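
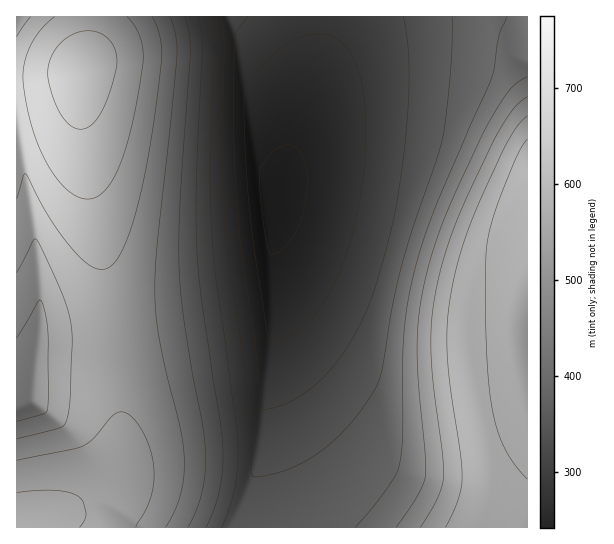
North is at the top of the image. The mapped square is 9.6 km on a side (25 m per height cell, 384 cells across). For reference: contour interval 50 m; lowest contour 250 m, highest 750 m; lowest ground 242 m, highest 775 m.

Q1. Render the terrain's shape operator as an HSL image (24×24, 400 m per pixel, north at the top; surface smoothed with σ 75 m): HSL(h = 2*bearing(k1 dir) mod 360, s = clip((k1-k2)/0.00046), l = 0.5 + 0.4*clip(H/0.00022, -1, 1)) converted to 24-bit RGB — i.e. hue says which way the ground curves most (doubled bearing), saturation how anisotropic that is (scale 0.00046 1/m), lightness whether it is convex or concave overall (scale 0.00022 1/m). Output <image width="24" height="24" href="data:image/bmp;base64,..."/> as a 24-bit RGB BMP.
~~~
<image width="24" height="24" href="data:image/bmp;base64,Qk32BgAAAAAAADYAAAAoAAAAGAAAABgAAAABABgAAAAAAMAGAAATCwAAEwsAAAAAAAAAAAAAmYSploSlkYOilYqmq5KWrGyGqpOiqZqkqZyjTJ+nADg+eXiGfXmGgHqGg3qGdXaEQ3pvRHdvZHR5nG18xHR7x4V/iIF+mYh/m4OqnISrnoSqoIOiqICYqZCfqJWcqJicp5qdppqeACQzYXCGfHiGgHmGg3mGhnqHb3yDPHRuSmZqelpetmtV0pt1nI59iYV/m4OpnYKqoICqqnqoqX+UqIqNp5OQppiUpZqXpZqYIlyQFz5qe3eFf3eGg3iGhnmHh3qFWGN6PDVOZExDqpFP0MV1p6R/hoR/m4GonX6oqmyprlV5qntzqZOCp5uKpp6PpJ6So5yUcn6fABIzeXWEfnaFgneGh3mHh3qFbVGEVDV0e197qKpyxNCEoKOAiIV/m36nq1WblBo4s3VMrZ1xq6R9qKaEpqSIpKKLop+NnZeKAAwzd3ODfXWEgnaFhniGh3iEZT+AYTp8h2mBqrN+vtKLlpd/j49/Fy4FTQAHtpJHsbFtq693p6x8pKl/oqaCoaOEoaGFnpuFAAgzcm+Ce3SDgHWEhXeFh3SGWzF8a0KDkXR7sb6Gus+MjId/mJ+ABBMvb59OqrN4qLF7pa98o6x8oal8oKZ7oKN5oZ93n5hzAAozaWiAeXKBf3SDhHaEf2iGUyx6c0yJmop+usiNs8WJiYF+pLOCCyFVPnihqbKEp7GCpq6ApKt9oqh7oaR6oKF7npx9nZeBAAwzVVp9d3F/fXSBg3aDcFqDTix8d1aOpJyGxNCSrraEioF+ssaGIkNyGkiBr7N2rLJ1qK91pKt3oKd6nKN8mqB/mp2Cm5uEBBBNPUR3dHB+e3N/gXWBYU+BRy9/eF+SraSN0NWXqqiBjoV9wtKHQVyCCBxVrLZpqLRuo7Byn6x1m6h4l6N6lZ99lJyAlZqCChFdLjFvcW98eHJ+f3WAVUx/OjGAcWOVsaWS19CapZt/koZ92NGASVeFBgtUpbduorVwnrFymq10lqh2kqR4kJ96j5x8kJl/CwxcKipsbm17dXF8fHV+UFF+MDh+YWGTrp2Q18GYrpmAjoJ91bGFPT+CEAxqo7d2n7V2nLF1l611k6h1j6R2jJ93i5t5i5l7CgdPMzFvbG16cnB7eXV9XGF9LUN4WGWNpJCL07KWwp+Gi4F+w5aCMCh4IxuFo7d6oLR5nLF4l613kqh2jaN1ip91h5t2h5l3BwI4QD9za216b3B6dnR8bXB9LE51SWiImIOSyaKS16SSkoR+noV+IhFiQDedpLd7oLR6nLF5l6x4kqh3jaN2iZ52hpt3hZh3BgAzT1F2aW55bnF6c3R7eHd8N2B3OWqBcISPtpON2qCXtIiCi4N/FQNEkKtipbaAorR+nbB8mKx6kqd4jKN3iJ53hJt3gph4CQAzW2F4aG96bXJ6cnV7eHl8VnR9LGt4VIOJnIeGzJKQ2ZKSloN/EAAzpLCBqLaEpLOBn7B/mqx8lKd6jaJ4iJ53g5t2fZZ1CwAzYmt5Z3B6a3N7cXZ8dnp9dX1+MXN3O4CAbouJsoeI2ZKWxoeIEQAzrLaJq7aHp7OEo7CBnat+lqd8j6J6iZ54g5t2bJRuDAAzY256ZnB7anR7b3d8dXt9en59WIB9KnZwTIN9knx6xISI35qZGwBLsLeLrraIq7OGprCDoKuAmad+kqJ7i595hZt3UF2NDAAzZG96ZnF7aXV8bnh9c3x+eH9+eYB8OntyMnduX397pYeH2beuNgt4s7eMsbWJrrOHqrCEpKyCnad/lqN8jp96h5x4NCR3HA1OZHB7ZXJ8aHV9bHl+cX1+dn9+e4B9bIJ7KnRrPYl9c5iLzs2raC+htreMtLWKsrOHrbCFqKyCoaiAmaR+kqB7ip15GAZKOzJwZXF8ZnN8aHZ9a3p+cH1/dYB+eYF9fYJ8T4J1KH1jRpNvncyGr2uot7SQtrSLtLKIsbGFq62DpamBnaV+laF8jZ56DgAzVld7ZnF8ZnR9aHd9a3p+bn5/c4B+d4B9e4J7e4R6PX9hKIxNVtBHr5y3vK+uuq2qt6uktKqdr6mWqqiOo6aGmqKAkJ17DgAzZmt8aHJ9Z3R9aHd+ant+bX5/cYB+doB9eYF7foN8eYV3OKBDPJwgf4i1vK+wvK6wu62wuqywt6qwtKivr6auqqGqlo2kEgAza3B9aXN9aHV9aHh+ant+bX5/cIB+dIB9eIF7e4J7gYR8mKx5WkpsEXOUuq2uu62uu6yvuquvuKqvtamwsqewrqWvji+rOQpUbnJ+a3N9anV+aXh+ant+bH5/b39+c4B9doF7eYJ6f4V7oKp6YEl2"/>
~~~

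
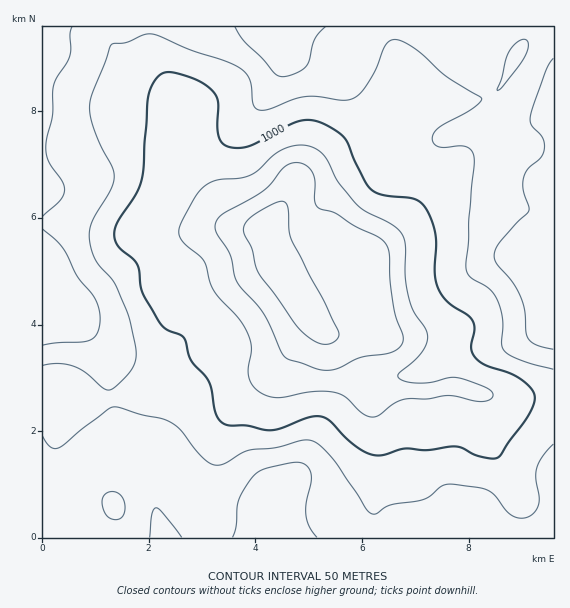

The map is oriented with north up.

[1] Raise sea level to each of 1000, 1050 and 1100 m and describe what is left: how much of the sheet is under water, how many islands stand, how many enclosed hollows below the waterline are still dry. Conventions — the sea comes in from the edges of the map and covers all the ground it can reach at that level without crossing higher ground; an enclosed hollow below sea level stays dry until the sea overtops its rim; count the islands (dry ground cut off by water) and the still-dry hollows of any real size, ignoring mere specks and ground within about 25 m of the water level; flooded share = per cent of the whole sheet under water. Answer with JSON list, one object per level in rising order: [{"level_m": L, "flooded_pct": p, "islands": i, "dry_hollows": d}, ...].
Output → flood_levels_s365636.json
[{"level_m": 1000, "flooded_pct": 65, "islands": 1, "dry_hollows": 0}, {"level_m": 1050, "flooded_pct": 84, "islands": 1, "dry_hollows": 0}, {"level_m": 1100, "flooded_pct": 91, "islands": 1, "dry_hollows": 0}]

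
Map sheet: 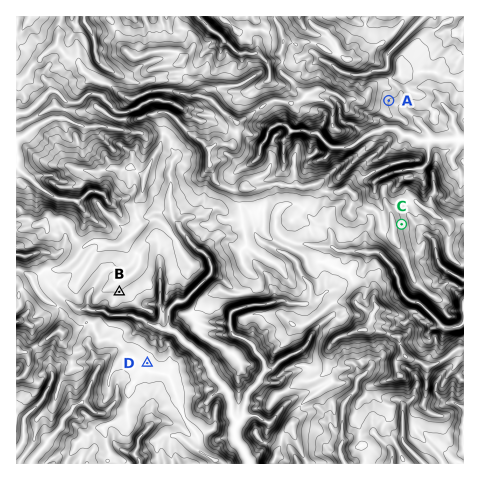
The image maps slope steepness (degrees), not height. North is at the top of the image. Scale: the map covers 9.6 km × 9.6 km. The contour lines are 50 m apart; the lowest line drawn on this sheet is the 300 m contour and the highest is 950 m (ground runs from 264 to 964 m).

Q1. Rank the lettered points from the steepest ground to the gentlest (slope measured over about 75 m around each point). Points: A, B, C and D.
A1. C A B D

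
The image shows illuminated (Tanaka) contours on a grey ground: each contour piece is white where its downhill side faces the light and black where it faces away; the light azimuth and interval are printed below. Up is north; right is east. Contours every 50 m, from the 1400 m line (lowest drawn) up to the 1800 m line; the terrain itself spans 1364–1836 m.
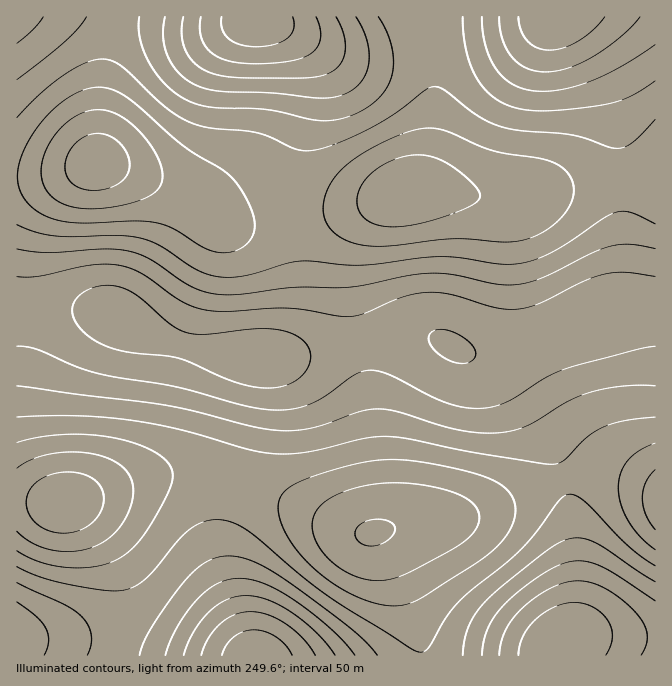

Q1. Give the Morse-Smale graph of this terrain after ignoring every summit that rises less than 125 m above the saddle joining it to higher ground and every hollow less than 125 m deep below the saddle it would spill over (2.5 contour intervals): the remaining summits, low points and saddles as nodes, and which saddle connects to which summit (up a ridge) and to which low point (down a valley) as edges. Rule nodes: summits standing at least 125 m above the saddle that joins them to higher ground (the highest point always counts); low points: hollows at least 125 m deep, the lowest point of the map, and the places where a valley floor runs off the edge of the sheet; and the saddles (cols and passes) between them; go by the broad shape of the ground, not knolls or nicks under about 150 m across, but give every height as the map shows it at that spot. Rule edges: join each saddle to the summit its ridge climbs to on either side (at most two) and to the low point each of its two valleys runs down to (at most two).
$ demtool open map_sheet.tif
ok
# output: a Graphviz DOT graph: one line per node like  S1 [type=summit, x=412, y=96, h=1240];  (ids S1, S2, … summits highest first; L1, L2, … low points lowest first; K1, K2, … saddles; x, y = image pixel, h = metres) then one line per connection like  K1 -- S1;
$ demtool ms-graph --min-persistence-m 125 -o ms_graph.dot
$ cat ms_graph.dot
graph terrain {
  S1 [type=summit, x=257, y=18, h=1836];
  S2 [type=summit, x=257, y=655, h=1835];
  S3 [type=summit, x=560, y=647, h=1799];
  S4 [type=summit, x=557, y=17, h=1795];
  S5 [type=summit, x=258, y=358, h=1733];
  L1 [type=low, x=64, y=503, h=1364];
  L2 [type=low, x=97, y=163, h=1371];
  L3 [type=low, x=374, y=534, h=1395];
  K1 [type=saddle, x=430, y=53, h=1559];
  K2 [type=saddle, x=564, y=478, h=1546];
  K3 [type=saddle, x=620, y=182, h=1535];
  K4 [type=saddle, x=234, y=480, h=1523];
  K5 [type=saddle, x=292, y=218, h=1520];
  K1 -- S1;
  K1 -- S4;
  K1 -- L2;
  K2 -- S3;
  K2 -- S5;
  K2 -- L3;
  K3 -- S4;
  K3 -- S5;
  K3 -- L2;
  K4 -- S2;
  K4 -- S5;
  K4 -- L1;
  K4 -- L3;
  K5 -- S1;
  K5 -- S5;
  K5 -- L2;
}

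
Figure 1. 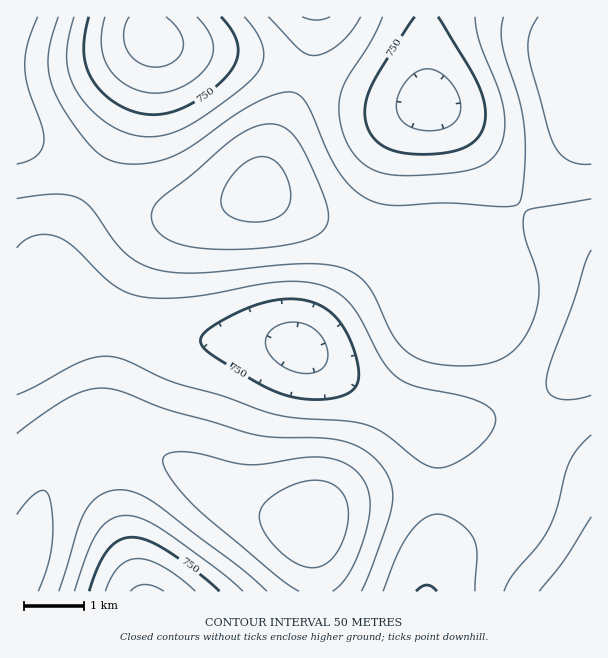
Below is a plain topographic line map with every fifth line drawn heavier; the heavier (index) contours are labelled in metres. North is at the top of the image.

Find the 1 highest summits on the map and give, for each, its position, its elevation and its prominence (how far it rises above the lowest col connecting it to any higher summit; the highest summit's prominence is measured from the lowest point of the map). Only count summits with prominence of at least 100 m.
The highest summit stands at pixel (311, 524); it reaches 991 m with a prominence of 364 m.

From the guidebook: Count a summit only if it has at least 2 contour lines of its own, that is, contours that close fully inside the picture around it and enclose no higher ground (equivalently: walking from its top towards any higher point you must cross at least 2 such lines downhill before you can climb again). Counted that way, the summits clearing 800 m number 1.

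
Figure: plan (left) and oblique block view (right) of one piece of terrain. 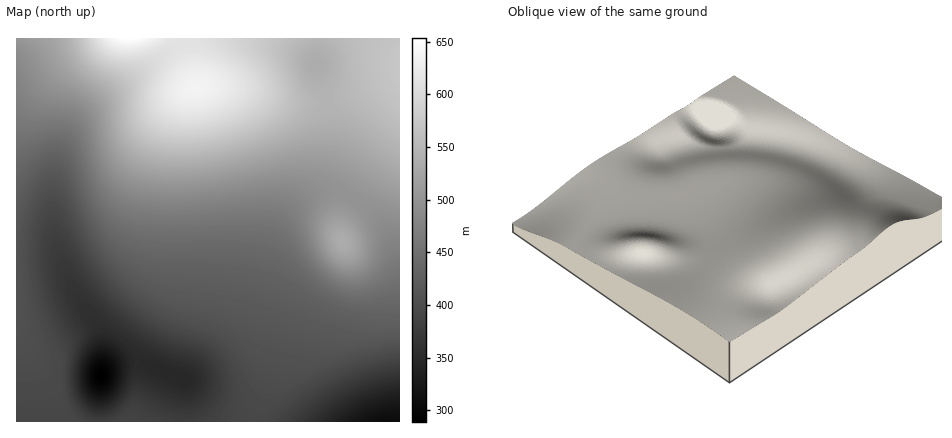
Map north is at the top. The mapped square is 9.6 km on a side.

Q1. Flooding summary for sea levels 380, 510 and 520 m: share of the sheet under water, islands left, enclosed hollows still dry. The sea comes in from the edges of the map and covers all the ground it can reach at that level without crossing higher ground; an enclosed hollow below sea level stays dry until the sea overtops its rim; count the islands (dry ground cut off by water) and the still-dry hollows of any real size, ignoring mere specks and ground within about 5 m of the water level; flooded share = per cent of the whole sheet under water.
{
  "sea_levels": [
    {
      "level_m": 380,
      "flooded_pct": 14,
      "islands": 0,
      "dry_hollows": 0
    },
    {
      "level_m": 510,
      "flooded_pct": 70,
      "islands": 1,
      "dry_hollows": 0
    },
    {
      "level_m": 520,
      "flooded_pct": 73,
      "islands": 1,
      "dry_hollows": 0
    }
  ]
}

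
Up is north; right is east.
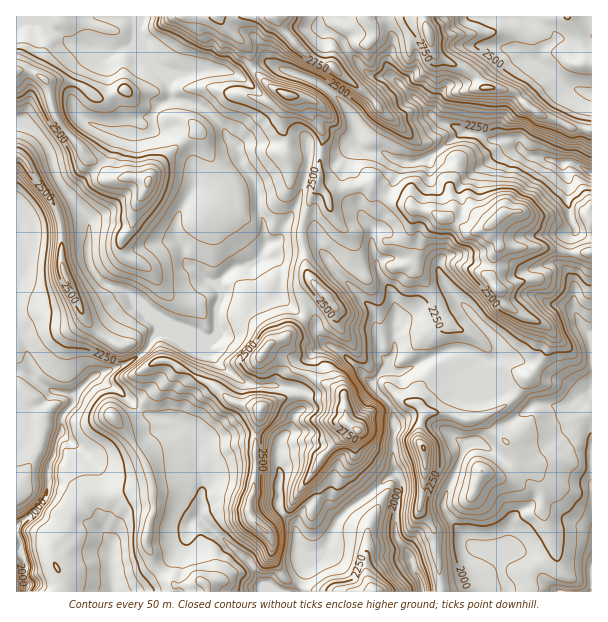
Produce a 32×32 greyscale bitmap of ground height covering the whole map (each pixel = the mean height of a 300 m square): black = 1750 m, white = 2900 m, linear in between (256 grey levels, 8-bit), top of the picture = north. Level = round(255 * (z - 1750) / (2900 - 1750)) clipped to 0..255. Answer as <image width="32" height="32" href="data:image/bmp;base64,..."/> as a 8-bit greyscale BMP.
<image width="32" height="32" href="data:image/bmp;base64,Qk02CAAAAAAAADYEAAAoAAAAIAAAACAAAAABAAgAAAAAAAAEAAATCwAAEwsAAAABAAAAAAAAAAAAAAEBAQACAgIAAwMDAAQEBAAFBQUABgYGAAcHBwAICAgACQkJAAoKCgALCwsADAwMAA0NDQAODg4ADw8PABAQEAAREREAEhISABMTEwAUFBQAFRUVABYWFgAXFxcAGBgYABkZGQAaGhoAGxsbABwcHAAdHR0AHh4eAB8fHwAgICAAISEhACIiIgAjIyMAJCQkACUlJQAmJiYAJycnACgoKAApKSkAKioqACsrKwAsLCwALS0tAC4uLgAvLy8AMDAwADExMQAyMjIAMzMzADQ0NAA1NTUANjY2ADc3NwA4ODgAOTk5ADo6OgA7OzsAPDw8AD09PQA+Pj4APz8/AEBAQABBQUEAQkJCAENDQwBEREQARUVFAEZGRgBHR0cASEhIAElJSQBKSkoAS0tLAExMTABNTU0ATk5OAE9PTwBQUFAAUVFRAFJSUgBTU1MAVFRUAFVVVQBWVlYAV1dXAFhYWABZWVkAWlpaAFtbWwBcXFwAXV1dAF5eXgBfX18AYGBgAGFhYQBiYmIAY2NjAGRkZABlZWUAZmZmAGdnZwBoaGgAaWlpAGpqagBra2sAbGxsAG1tbQBubm4Ab29vAHBwcABxcXEAcnJyAHNzcwB0dHQAdXV1AHZ2dgB3d3cAeHh4AHl5eQB6enoAe3t7AHx8fAB9fX0Afn5+AH9/fwCAgIAAgYGBAIKCggCDg4MAhISEAIWFhQCGhoYAh4eHAIiIiACJiYkAioqKAIuLiwCMjIwAjY2NAI6OjgCPj48AkJCQAJGRkQCSkpIAk5OTAJSUlACVlZUAlpaWAJeXlwCYmJgAmZmZAJqamgCbm5sAnJycAJ2dnQCenp4An5+fAKCgoAChoaEAoqKiAKOjowCkpKQApaWlAKampgCnp6cAqKioAKmpqQCqqqoAq6urAKysrACtra0Arq6uAK+vrwCwsLAAsbGxALKysgCzs7MAtLS0ALW1tQC2trYAt7e3ALi4uAC5ubkAurq6ALu7uwC8vLwAvb29AL6+vgC/v78AwMDAAMHBwQDCwsIAw8PDAMTExADFxcUAxsbGAMfHxwDIyMgAycnJAMrKygDLy8sAzMzMAM3NzQDOzs4Az8/PANDQ0ADR0dEA0tLSANPT0wDU1NQA1dXVANbW1gDX19cA2NjYANnZ2QDa2toA29vbANzc3ADd3d0A3t7eAN/f3wDg4OAA4eHhAOLi4gDj4+MA5OTkAOXl5QDm5uYA5+fnAOjo6ADp6ekA6urqAOvr6wDs7OwA7e3tAO7u7gDv7+8A8PDwAPHx8QDy8vIA8/PzAPT09AD19fUA9vb2APf39wD4+PgA+fn5APr6+gD7+/sA/Pz8AP39/QD+/v4A////ADRbbWhbU15xgoePhm5NT1JVaXaKeUYiUEEwLSwtKCcbNGVuZ1tVZ316eX59bGtxTkpOWXNUKS5WOi4sLC4yMx45aWxmW1ZuhHRwcmxtkZtNS0tTaEwqQlk1LCwsLjg2JEBkamZeXG+Fc21qcJm9m1JXTVFhRj5aWjc0My81PzYoSE1nZ2RmcIN2bmx7rq10amZXTFdNRXJMS1NIOj5DOS1lR15naGt0hHlyb3mfqW+MeWteS0xCdlFTZVZMSUhDNGVLWmNkaXeEeXRyd5GncoWifHtjRkWEaE5oY1RQTUY3Y1ZSXmFpfoF4dXR6kaV1gKagmIZUWJR0UVhUVFJNRzthX0lcaHiFfHh1dX6Vp3uBm7vUvmJikGdQTlRXUklDPGBhTWJ9koN5d3d8i6LAnIqm0+vPbVdxZGRlXVNPR0E+YFxTU3OCeYGBhJGotMSwmaLK2Z1laW9nYmFiX09HQT1cU1RPWGyGj5acpaWYoKCjr8S8ZV9iZWJgYGBiZlpKPlZaX11YZ4WhpJ6Mh6K7sa+qqIBmWFpeYWFgYWNoZFpOWmFrb3uPiICHdXB4kb/AsJOAf25bXmRiYWNjZG11clReaHmNlY6HdXBwcnOAm7Wvj5ORbV9gaW5uaGV3jZRwTGJqfZ+RgXZxd3t5dYKGjZKUqZpxZmJpcWpmh6mmiF5SYmqNo4Z4c3+Gf3hyf4GBj6SthnhvbnJxaH+ysZSBZmFhbqSTe4GMlIl7c3N3en6TqIyBhXqCgnCAqb6uoJV1c2Bto4OAmJ+Vh3t9e3VyeIyShIuGg4qJeY2qvrWplomSYWqbgIKhoY2DgYaEfnd4i4yOlYqOk5aWpbzJwrSehophbJmAgZuwm4eHi4qHfX+KkZuYjZGeqbm7xtPLvZx/hGKClYCNn7y0k4iMjIp/io2bpJeWnK2ztLS4xsy5kHOBeaCGka+9xcqijIuNiYGSl6OjnaGeo6KipJ2fn4lxX2WjlYmuu77Bw6ePjo2DiZqen52Xm5OKipGYh3t0ZllPTKOIk72zo5yfnpWTiYOToaCcm42Kh4qMhIyAa19ZW2h3h4iwq5aRkJCUmpqIipakoaakjYyaqpeBcG1qaHSSq6+GobWUl5eUkJOVjpGZo7G6wLWPpsetin2Ei46aub+tn6G2rp+mo6GSi4yToquyztnHn6nNvJeQobXBxcW9oJSQv8OxoZiYl46KjZKXnbq4pp/A2r2gnLTBydbLs5+WlJa5qpqQjIyMioyOkJuxs6a72eLIwK7A0OLWwqqclpeeoZyZko2MjIqMlKO2w87CzujSysjTxs7l5cCsoZybm5ydkpKVkpGPi5W4zNPb193x3sjJz9XO2O7evKqkoJ2doZ8="/>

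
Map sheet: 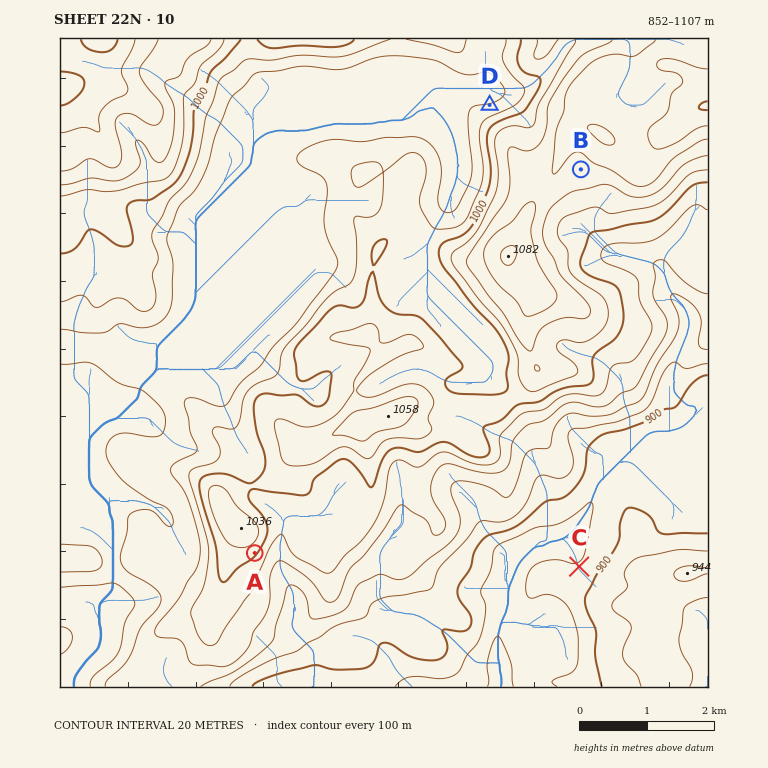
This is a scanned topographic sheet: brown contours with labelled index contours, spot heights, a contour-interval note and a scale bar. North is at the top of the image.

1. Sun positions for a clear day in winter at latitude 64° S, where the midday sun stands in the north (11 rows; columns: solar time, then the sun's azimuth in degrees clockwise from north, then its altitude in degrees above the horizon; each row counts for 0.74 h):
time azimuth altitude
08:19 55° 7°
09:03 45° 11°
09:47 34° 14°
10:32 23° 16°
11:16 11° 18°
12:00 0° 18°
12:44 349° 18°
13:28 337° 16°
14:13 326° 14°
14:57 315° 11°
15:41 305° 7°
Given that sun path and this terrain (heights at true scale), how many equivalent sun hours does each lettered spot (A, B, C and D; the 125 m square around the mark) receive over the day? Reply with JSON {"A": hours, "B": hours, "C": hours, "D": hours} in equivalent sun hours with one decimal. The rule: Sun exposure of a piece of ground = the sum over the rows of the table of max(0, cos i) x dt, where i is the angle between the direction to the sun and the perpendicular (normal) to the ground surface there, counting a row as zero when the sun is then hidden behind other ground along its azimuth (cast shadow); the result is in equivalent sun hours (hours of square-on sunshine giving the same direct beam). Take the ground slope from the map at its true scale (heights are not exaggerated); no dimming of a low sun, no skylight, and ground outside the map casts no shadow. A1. {"A": 1.3, "B": 1.7, "C": 2.1, "D": 2.4}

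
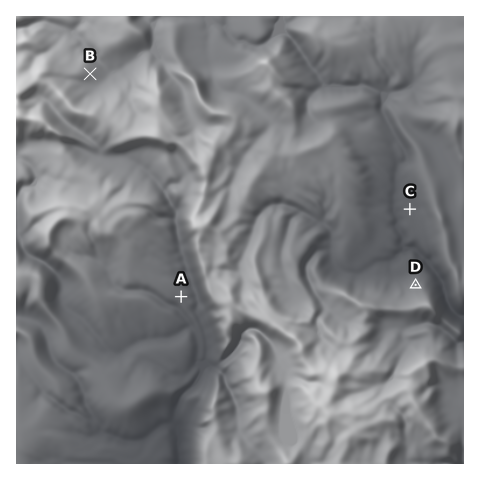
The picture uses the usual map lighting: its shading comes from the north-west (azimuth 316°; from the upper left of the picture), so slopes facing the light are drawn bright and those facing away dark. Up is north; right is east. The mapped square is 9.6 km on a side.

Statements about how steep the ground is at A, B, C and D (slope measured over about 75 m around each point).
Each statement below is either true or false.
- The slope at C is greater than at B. false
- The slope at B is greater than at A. true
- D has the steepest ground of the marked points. true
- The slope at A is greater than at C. true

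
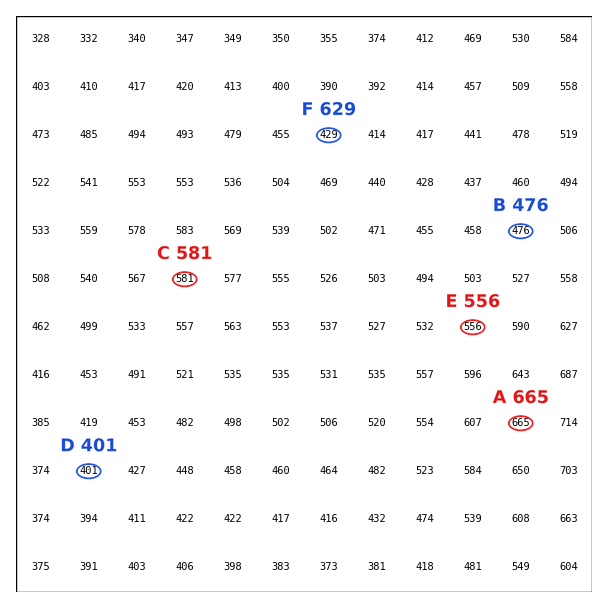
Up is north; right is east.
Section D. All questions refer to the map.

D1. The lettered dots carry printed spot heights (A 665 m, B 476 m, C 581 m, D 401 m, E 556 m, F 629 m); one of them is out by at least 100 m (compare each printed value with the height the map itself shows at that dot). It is F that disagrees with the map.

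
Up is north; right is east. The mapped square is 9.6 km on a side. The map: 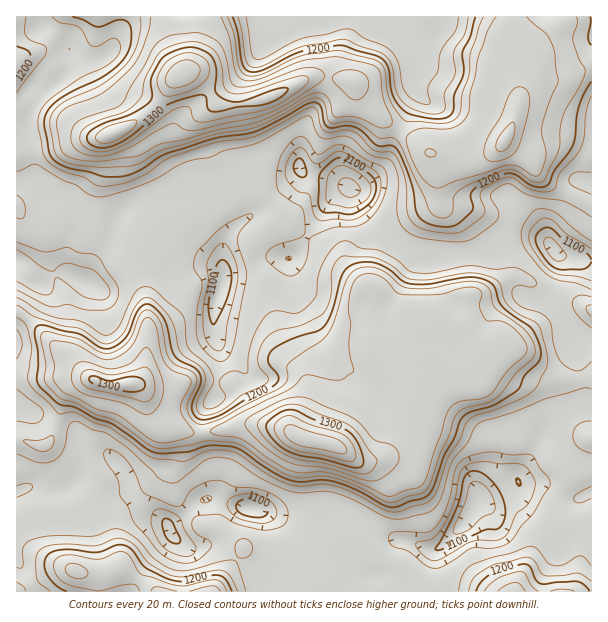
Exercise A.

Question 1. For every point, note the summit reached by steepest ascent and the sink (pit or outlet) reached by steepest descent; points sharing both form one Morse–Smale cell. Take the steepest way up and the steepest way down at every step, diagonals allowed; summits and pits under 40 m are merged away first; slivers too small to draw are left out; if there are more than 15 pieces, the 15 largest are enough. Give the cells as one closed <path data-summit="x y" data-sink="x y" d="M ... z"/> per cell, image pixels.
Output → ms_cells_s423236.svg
<path data-summit="303 438" data-sink="350 188" d="M348 187l-10 6-10 10-28 46-9 9-22 0-15 8 12 15 2 19 10 33 29 48 0 17-13 28 0 6 3 4 41 10 22 16 11 0 13-5 22-20 4-8 4-9 1-31 5-11 7-9 2-11 11 10 19 2 14-6 30-20 19 10 23 22 19 4 14 0 14-3 0-66-2-3-6-2-18 1-47 33-13 4 20-17 6-10 3-11-1-21-6-5-18-3-28 17-11 1 2-42-17 1-21 6-15-1-12-11-30-18-12-12z"/><path data-summit="303 438" data-sink="480 500" d="M507 346l-6 0-42 24-19-2-12-9-1 10-7 9-5 11-1 31-8 17-17 17-8 4-10 4-15-1 11 9 3 6 0 9-15 28 2 4 18 7 23 16 12 1 24 9 10-6 12-11 24-34 11 0 28-15 21 0 21 12 11 3 6 0 14-7 0-114-28 2-19-4-23-22z"/><path data-summit="183 74" data-sink="350 188" d="M209 16l-171 1 3 11 10 2 12 6 5 5 4 21-6 12-10 10-8 4-8 1-10 22-4 14-10 1 0 81 11 15 14 1 30-21 13-13 10-15 2-22 4-12 23-12 9 7 6 9 4 12 15 21 6 14 1 13-3 19 19-12 23-9 13-11 2-6-1-9-15-47 0-12 7-8 8-5-11-18-12-12-8-2 10-13 14-38z"/><path data-summit="210 591" data-sink="251 507" d="M108 456l-6 0-16 6-6 5-4 13-10 8-19 2-8-3-12 0-11 5 1 100 43-22 36 4 12-2 11-4 22 12 15 12 57 0 32-44 28 11 15 19 18 12 19-11 15-36 7-3 3-6 4-18-4-2-15-2-20 6-13-2-29-2-39-9-15-6-13 0-8 3-30 24-35-34-11-24z"/><path data-summit="183 74" data-sink="396 17" d="M446 16l-236 0-14 43-10 13 12 6 8 8 12 18 24 0 21-4 52-24 36 4 4 3 6 13 7 9 12 11 19 14 17-31 0-9-2-4 0-24-8-26 8 7 9 0 8-3 13-11z"/><path data-summit="183 74" data-sink="350 188" d="M327 76l-18 2-42 20-31 7 10 50 14 15 2 21 16 24 0 4-18 15-8 9 0 17 3 5 14-7 22 0 9-9 28-46 10-10 10-6 8 1 6-2 23-21 7-22 8-12-20-15-12-11-7-9-7-14z"/><path data-summit="513 591" data-sink="480 500" d="M540 484l-21 0-28 15-11 0-14 22-28 27-7 2-21-9-14 0-12 16-6 18 13 10 2 7 198 0 1-98-4-1-10 6-6 0-11-3z"/><path data-summit="506 140" data-sink="396 17" d="M512 16l-65 0-3 13-13 11-8 3-9 0-6-4 6 23 0 24 2 4 0 9-16 30 1 3 15 8 10 11 21 6 39-1 9-5 10-10 12-28 5-30 6-15 0-15-16-21z"/><path data-summit="183 74" data-sink="86 282" d="M123 128l-23 12-4 12-2 22-10 15-13 13-30 21-14-1-11-13 0 54 7 3 15 17 21-11 10 0 17 11 10-23 12-13 15 9 15 3 10-25 12-12 4-18-1-13-6-14-15-21-4-12-6-9z"/><path data-summit="506 140" data-sink="350 188" d="M591 16l-79 1 0 15 16 21 0 15-6 15-5 30-12 28 23 16 15 23 29 16 9-15 11 1z"/><path data-summit="128 384" data-sink="251 507" d="M93 379l-10 1-9 5-7 7-11 28 3 4 13 4 7 9 0 31 10-8 13-4 9 1 15 16 7 19 35 34 30-24 12-4 4-9 0-12-12-43-11-1-12-5-21-1-7-7-5-21-6-13-9-2-26 0z"/><path data-summit="303 438" data-sink="251 507" d="M261 424l-15 0-44 10 12 43 0 12-5 10 10 0 15 6 39 9 29 2 12 2 21-6 20 3 15-30 0-9-8-12-24-18-38-8-15-10z"/><path data-summit="128 384" data-sink="86 282" d="M108 247l-12 13-10 23-17-11-10 0-17 10-2 2 0 12-14 22 63 60 16 6 32 0 8-12 3-31-2-38-8-25 1-18-16-4z"/><path data-summit="183 74" data-sink="219 291" d="M236 104l-21 0-13 13 0 12 15 47 1 9-2 6-13 11-17 6-27 15-11 11-3 6 19 14 15 22 24-10 13 2 8 8 6-5 16-1 8-4-2-6 1-20 25-21-1-9-15-19-2-21-14-15-8-48z"/><path data-summit="506 140" data-sink="554 249" d="M506 142l-11 9-15 6-33 0-9-3-5 1 5 7 1 41 25 25 10 25 18 0 38-13 12 0 6 2 0-8 5-10 12-14 7-13-29-17-8-10-5-11z"/>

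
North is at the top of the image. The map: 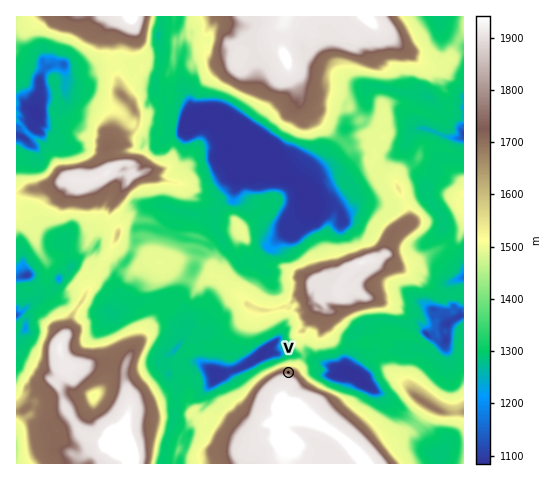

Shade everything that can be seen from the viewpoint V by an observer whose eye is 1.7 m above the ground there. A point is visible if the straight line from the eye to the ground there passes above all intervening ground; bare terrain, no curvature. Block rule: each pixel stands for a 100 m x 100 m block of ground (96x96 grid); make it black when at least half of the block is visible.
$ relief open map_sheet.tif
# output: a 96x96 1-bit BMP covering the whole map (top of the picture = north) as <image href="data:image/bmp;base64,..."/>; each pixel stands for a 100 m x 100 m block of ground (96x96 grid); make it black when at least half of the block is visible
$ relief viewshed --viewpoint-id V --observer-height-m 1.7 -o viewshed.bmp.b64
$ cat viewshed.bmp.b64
<image width="96" height="96" href="data:image/bmp;base64,Qk2+BAAAAAAAAD4AAAAoAAAAYAAAAGAAAAABAAEAAAAAAIAEAAATCwAAEwsAAAIAAAAAAAAA////AAAAAAAAAAAAAAAAAAAAAAAAAAAAAAAAAAAAAAAAAAAAAAAAAAAAAAAAAAAAAAAAAAAAAAAAAAAAAAAAAAAAAAAAAAAAAAAAAAAAAAAAAAAAAAAAAAAAAAAAAAAAAAAAAAAAAAAAAAAAAAAAAAAAAAAAAAAAAAAAAAAAAAAAAAAAAAAAAAAAAAAAAAAAAAAAAAAAAOAAAAAAAAAAAAAAA4AAAAAAAAAAAAAADgAAAAAAAAAAAAAAPAAAAAAAAAAAAAAAeAAAAAAAAAAAAAAA+AAAAAAAAAAAAAAA+AAAAAAAAAAAAAAB/gAAAAAAAAAAMAAB/AAAAAAAAAAAAAAD+AAAAAAAAAAAAAADgAAAAAAAAAAAAAAD//8AAAAAAAAAAAAH/+cAAAAAAAAAAMB//8cAAAAAAAAAH/v//4cAAAAAAAAAH/n//wcAAAAAAADgP/j//gcAAAAAAA////w//AcAAAAAAPn/+/Yf/AMAAAAMB/H///4P/AEAAAAE//H///+P/gAAAAAH/+H/////7gAABgA//8Pw92f/wAEAAwH//4cAH8/+QHMAA5///wcAH4DwAH8AAf//8w4ADwAAAB8AAf+f4/5ALwAAAAcAAP+P4fzAbgAAAAEAB/z/4P0AfAAAAAAAA/j/8P4AYAAAAAAAA/h/8HwAYAAAAAAAAfg/8HAAYAAAAAAAAPw/+AAAAAAAAAAAABwf+AAAAAAAAAAAAA4fgAAAAAAAAAAIAA8AAAAAAAAAAAAIAQcAAAHAAAAAAAAYAYcAAAPgAAAAAAA8AYMAAAPgAAAAAAD+AQMAAAP4AAAAAAD/gAOAAAM8AAAAAAD/9AeAAAA8AAAAAAD/+A/AAAB+AAAAAAD//+9AAAB/AAAAAAD//+/AAOB/AAAAAAD4f+fgH+A/AAAAAAD4P/P//8APAAAAAAA4H/P//8AAAAAAAAAAQfH//8AAAAAAAAAAAPj//4AAAAAAAAAAADz+H4AAAAAAAAAAABw/OYAAAAAAAAAAAAQF+wAAAAAAAAAAAAAAZwAAAAAAAAAAAAAAQQAAAAAAAAAAAAAAAgAAAAAAAAAAAAAABgAAAAAAAAAAAAAAAAAAAAAAAAAAAAAAAAAAeAAAAAAAAAAAAAAB+AAAAAAAAAAAAAAH/AAAAAAAAAAYAAAP/gAAAAAAAAA4AAA//wAAAAAAAAB4IAP//4AAAAAAAAB4YB///8AAAAAAAABgcB///wAAAAAAAAFg8D///4AAAAAAAAMw8H///8AAAAAAAAAx8f///4AAAAAAAABx+////wAAAAAAAADz/////wAAAAAAAAD7///+f4AAAAAAAAH////8f4AAAAAAAAH+f/58csAAAAAAAAP+d3w4Y8AAAAAAAAf+cxgAQ+AAAAAAAAf+IwAAgfwAAAAAAA/8IwAAAf4AAAAAAD/8IwAAAP4AAAAAAP/8MgAAAPgAAAAAA//8GAAAAAEAAAAAD//8AAAAAAAAAAAAP//8BgAAAAAAAAAAf//8BAAAAAAAAAAA//H8BAAAAAAAAAA="/>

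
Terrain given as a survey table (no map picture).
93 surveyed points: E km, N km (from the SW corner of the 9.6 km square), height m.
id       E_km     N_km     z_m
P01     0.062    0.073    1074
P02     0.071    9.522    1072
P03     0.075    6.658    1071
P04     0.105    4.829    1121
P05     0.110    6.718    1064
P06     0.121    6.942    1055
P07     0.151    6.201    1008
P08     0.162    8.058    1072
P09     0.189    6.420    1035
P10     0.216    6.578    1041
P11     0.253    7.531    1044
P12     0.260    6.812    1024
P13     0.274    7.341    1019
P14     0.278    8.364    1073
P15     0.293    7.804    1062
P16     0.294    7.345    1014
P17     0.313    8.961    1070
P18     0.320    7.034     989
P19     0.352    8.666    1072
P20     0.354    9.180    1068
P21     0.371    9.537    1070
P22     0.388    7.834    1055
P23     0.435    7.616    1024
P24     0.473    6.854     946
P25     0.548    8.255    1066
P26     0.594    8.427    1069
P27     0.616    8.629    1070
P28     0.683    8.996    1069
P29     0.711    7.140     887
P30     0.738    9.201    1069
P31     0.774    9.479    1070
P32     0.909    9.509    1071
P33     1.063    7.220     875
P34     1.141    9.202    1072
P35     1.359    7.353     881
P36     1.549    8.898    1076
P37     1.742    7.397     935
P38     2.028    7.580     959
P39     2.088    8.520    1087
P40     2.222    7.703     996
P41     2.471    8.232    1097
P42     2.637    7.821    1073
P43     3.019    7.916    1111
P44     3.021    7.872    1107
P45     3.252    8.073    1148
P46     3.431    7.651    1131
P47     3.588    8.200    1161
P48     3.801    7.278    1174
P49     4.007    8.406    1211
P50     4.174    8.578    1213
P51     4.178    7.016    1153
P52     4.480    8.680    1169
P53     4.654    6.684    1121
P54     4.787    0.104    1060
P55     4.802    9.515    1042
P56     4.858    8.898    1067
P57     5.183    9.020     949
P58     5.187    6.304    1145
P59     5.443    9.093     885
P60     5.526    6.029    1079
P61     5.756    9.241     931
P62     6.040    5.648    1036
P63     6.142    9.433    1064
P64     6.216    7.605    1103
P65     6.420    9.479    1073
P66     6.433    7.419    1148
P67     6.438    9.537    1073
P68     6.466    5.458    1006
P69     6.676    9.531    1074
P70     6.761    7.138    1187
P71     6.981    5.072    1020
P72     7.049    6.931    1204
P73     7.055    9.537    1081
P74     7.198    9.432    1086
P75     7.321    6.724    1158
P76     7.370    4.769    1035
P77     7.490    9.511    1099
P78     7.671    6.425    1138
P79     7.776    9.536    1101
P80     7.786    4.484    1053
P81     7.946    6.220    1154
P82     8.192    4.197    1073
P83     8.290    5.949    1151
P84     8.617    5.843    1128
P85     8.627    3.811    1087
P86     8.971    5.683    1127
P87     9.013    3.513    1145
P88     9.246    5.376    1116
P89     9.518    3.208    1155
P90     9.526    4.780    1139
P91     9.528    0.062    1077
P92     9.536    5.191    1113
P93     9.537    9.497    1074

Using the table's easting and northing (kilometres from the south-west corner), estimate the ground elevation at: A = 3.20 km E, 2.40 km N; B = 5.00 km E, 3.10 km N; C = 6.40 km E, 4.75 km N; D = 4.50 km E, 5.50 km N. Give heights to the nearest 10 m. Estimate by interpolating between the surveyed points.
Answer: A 1120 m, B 1090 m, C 1070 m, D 1150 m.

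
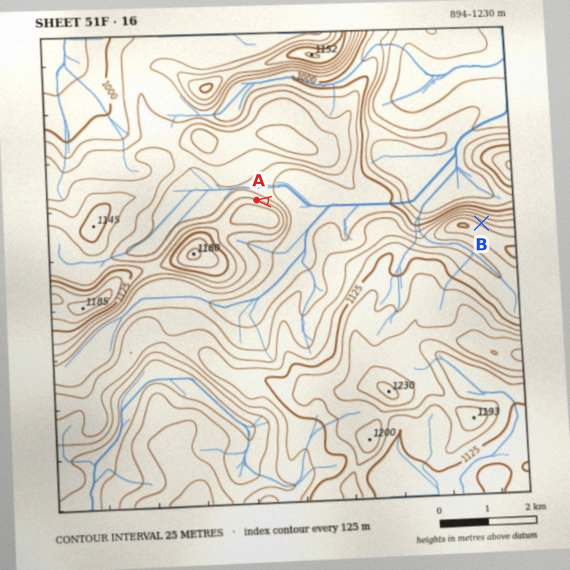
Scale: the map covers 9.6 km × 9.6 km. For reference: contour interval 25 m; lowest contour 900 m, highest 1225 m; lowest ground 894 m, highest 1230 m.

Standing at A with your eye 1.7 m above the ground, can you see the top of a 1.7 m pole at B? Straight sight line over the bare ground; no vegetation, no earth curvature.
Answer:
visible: false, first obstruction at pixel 452 220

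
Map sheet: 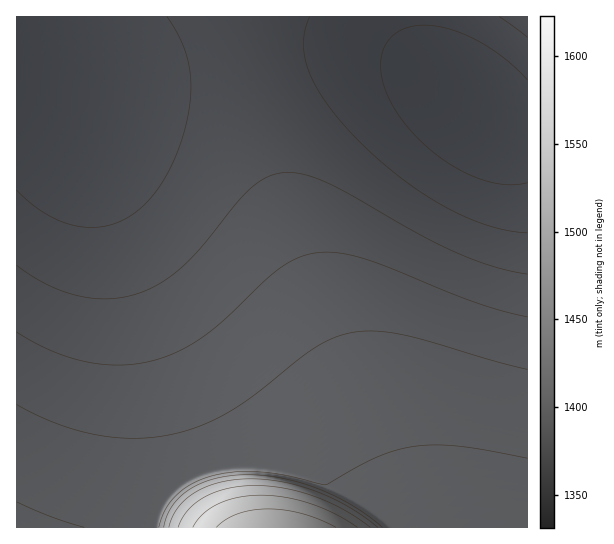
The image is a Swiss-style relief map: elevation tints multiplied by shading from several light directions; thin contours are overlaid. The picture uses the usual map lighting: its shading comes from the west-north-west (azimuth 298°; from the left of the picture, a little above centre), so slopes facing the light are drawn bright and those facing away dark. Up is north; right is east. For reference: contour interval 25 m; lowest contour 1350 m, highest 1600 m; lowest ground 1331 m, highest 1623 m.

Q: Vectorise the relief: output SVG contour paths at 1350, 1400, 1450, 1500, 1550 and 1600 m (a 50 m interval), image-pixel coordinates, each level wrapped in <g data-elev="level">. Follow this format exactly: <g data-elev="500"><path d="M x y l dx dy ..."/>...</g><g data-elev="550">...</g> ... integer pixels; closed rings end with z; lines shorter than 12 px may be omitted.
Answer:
<g data-elev="1350"><path d="M527 183l-21 2-25-6-27-12-25-18-22-23-16-24-9-23-1-21 6-16 12-11 16-5 21 0 23 6 24 12 24 17 20 19"/></g><g data-elev="1400"><path d="M527 274l-32-7-34-13-42-20-88-49-24-10-18-3-18 3-17 10-15 15-36 45-18 20-23 17-23 11-14 4-15 2-15-1-16-2-16-5-16-6-30-20"/></g><g data-elev="1450"><path d="M527 369l-118-33-26-4-21-1-20 4-19 8-19 12-47 38-25 17-30 15-31 9-37 4-39-3-40-12-38-18"/></g><g data-elev="1500"><path d="M382 527l-28-21-35-17-37-11-35-3-30 3-13 4-13 7-10 7-8 9-6 10-3 12"/></g><g data-elev="1550"><path d="M370 527l-26-17-29-13-29-8-31-4-28 4-22 8-17 13-6 8-4 9"/></g><g data-elev="1600"><path d="M336 527l-17-8-16-5-17-4-17-1-16 1-15 4-12 5-10 8"/></g>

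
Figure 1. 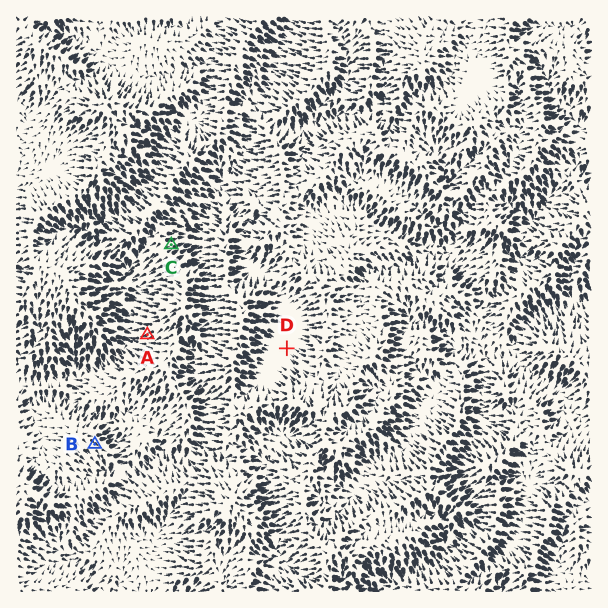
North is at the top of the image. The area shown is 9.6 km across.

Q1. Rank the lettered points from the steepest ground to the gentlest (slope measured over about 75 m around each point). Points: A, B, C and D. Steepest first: A C B D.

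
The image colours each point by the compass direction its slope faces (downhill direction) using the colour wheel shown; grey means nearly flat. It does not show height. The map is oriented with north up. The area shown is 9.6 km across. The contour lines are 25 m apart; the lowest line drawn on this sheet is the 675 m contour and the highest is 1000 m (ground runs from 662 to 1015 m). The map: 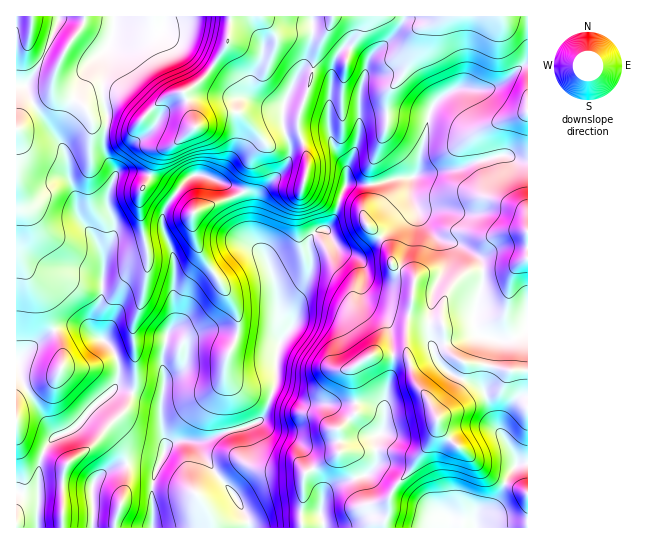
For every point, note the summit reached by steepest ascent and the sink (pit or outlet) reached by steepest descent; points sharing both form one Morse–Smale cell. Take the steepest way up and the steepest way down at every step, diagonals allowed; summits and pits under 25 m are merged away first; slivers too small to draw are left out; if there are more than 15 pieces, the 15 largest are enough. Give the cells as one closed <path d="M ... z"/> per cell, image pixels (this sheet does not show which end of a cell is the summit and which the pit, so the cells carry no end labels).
<path d="M527 16l-412 0-2 18-9 19 1 13-2 13 0 19 4 13-3 40 11 20 0 7-7 15-1 12 8 22-4 15-7 11-1 10-8-25-18-24-1-17-8-20 0-11-4-16-31-45-6-16-4-4-7 1 0 275 34-29 12-5 17 0 24 13 12 13 4 12 0 12-4 11 45 15 5 47-9 20-4 16 1 42 171-1-3-9 0-29-17-39-9-9-22-9-13-11 7-11 9-28 2-39-27-3-33-9-20 2-8 4-3 5 0 15-3 9-20 15-1-27 4-19 8-13 0-60-3-12-9-21 0-15 8-15 19-22 5-2 15 2 21 10 9 12 9 39 9 11-3-8 0-20 6-28 22-22 6-12 2-12 4-4 20-7 14 0 7 15 11 15 0 17-6 11-5 20-9 16 8 15 6 6 13 4 9-3 50-45-2-10 0-18 8-9 0-9 8-30 1-13 5-13 12-10 14-7 30 1 8-2 31-24z"/><path d="M414 203l-2 7-5 5-40 34-10 6-16-4-6-6-9-16-11 3-7 11 3 14 0 12-3 8-8 10-17 16-3 6 0 12 5 12-6 10-3 12-1 32-8 23-7 11 13 11 22 9 9 9 17 39 0 29 4 10 59-1 0-6 5-14 0-10 7-12 15-15 5-11 15-17 5-12 1-13 19-27 10-27 17 1 24 7 21-1-1-41-5 6-12 5-25-3-9-6-3-13 10-33 0-19-3-7-13-10-13-6-16-4-18-21z"/><path d="M469 363l-3 0-2 3-1 9-7 15-19 27-1 13-5 12-15 17-5 11-18 19-4 8 0 10-5 14 1 7 89 0 3-13 14-7 8-9 13-29 6-6 10-2 0-91-21 0-17-6z"/><path d="M202 175l-12 2-19 22-8 15 0 15 9 21 3 12 0 60-8 13-4 19 2 27 4-5 9-4 6-6 3-9 0-15 3-5 8-4 20-2 33 9 26 3 3-1 4-7-5-16-2-21-6-28-7-15-15-17-6-31-7-16-13-8z"/><path d="M114 16l-98 1 0 68 7 0 4 4 6 16 31 45 4 16 0 11 8 20 1 17 18 24 8 25 1-10 7-11 4-15-8-22 0-7 8-20 0-7-11-20 3-40-4-13 0-19 2-13-1-13 9-19z"/><path d="M505 155l-28 6-18 8-42 6-6 4 1 20 8 19 8 11 10 10 16 4 13 6 13 10 3 7 0 19-10 33 2 9 6 9 16 4 17-1 14-10 0-167-9-1z"/><path d="M118 388l-3 0-22 19-20 22-19 8-9 10-6 19-1 62 53 0 2-7-1-34 3-6 7-8 21-9 36 2 6-16-5-47z"/><path d="M329 136l-14 0-20 7-4 4-2 12-6 12-23 24-5 26 0 20 12 18 6 19 6 42 1-11 3-6 17-16 8-10 3-8 0-12-3-8 1-10 6-7 11-3 5-4 16-42 0-17-11-15z"/><path d="M527 64l-8 4-22 19-8 2-30-1-18 9-8 8-4 8-10 48 0 9-3 4 43-5 18-8 26-6 16 6 8 0z"/><path d="M79 327l-17 0-12 5-34 30 8 24 31 50 18-7 20-22 20-17 6-13 0-12-7-16-9-9z"/><path d="M147 464l-29 1-12 6-11 10-3 6 1 41 59-1 0-41 5-19z"/><path d="M17 363l-1 164 21 1 2-62 6-19 11-10-32-51z"/><path d="M527 463l-9 1-6 6-16 33-19 12-2 6 0 7 53-1z"/>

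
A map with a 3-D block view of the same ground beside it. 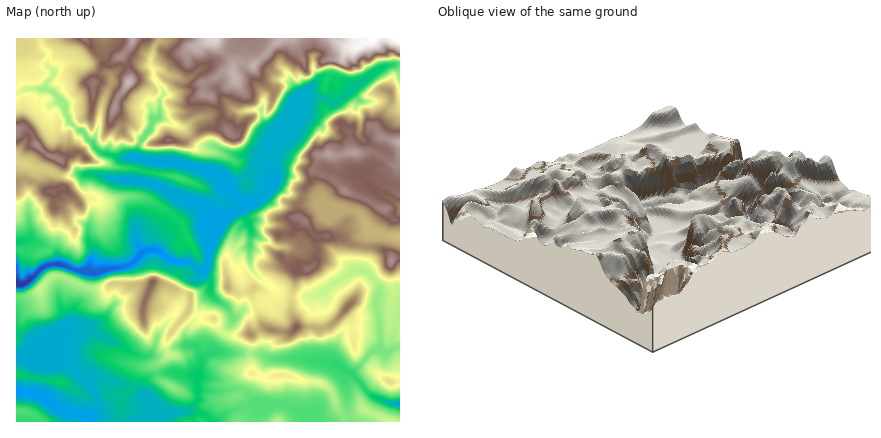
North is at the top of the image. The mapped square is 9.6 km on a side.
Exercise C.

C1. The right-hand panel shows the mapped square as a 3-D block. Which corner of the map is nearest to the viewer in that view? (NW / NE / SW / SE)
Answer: NE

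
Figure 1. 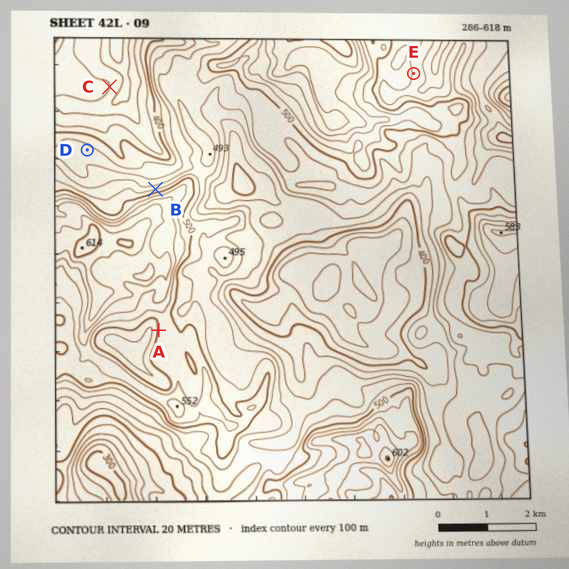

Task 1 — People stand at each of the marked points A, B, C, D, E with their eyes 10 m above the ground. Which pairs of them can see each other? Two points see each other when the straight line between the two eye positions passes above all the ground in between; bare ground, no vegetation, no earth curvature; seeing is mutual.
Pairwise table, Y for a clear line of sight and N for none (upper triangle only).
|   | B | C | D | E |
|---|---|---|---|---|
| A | N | N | N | N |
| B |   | Y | Y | N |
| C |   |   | Y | N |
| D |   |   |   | N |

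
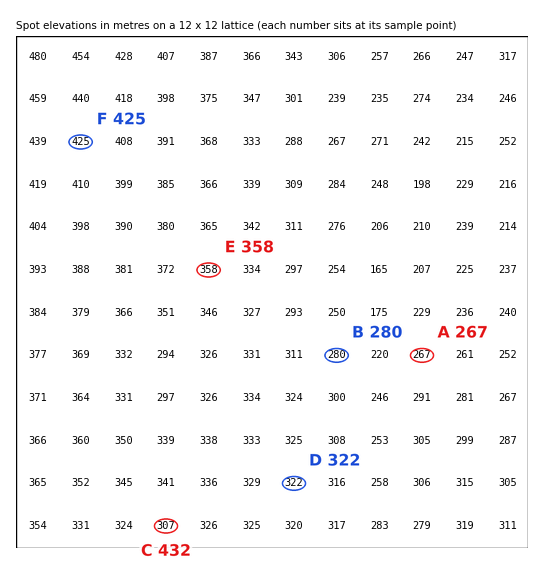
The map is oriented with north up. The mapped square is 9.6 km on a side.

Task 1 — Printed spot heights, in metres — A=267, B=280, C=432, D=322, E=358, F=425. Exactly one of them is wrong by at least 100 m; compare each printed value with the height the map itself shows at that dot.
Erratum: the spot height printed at C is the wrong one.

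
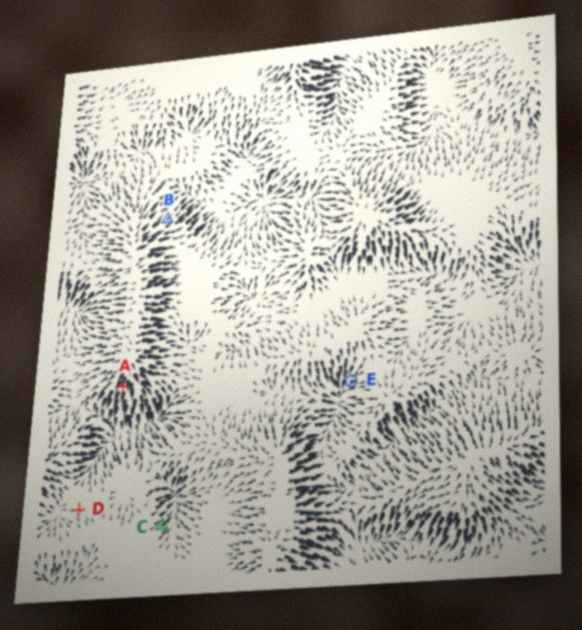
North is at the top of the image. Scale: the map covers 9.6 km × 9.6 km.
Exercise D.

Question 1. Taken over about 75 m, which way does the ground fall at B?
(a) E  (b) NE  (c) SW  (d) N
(b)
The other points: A S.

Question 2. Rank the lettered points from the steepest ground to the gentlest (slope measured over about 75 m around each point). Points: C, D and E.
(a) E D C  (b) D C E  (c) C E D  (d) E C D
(d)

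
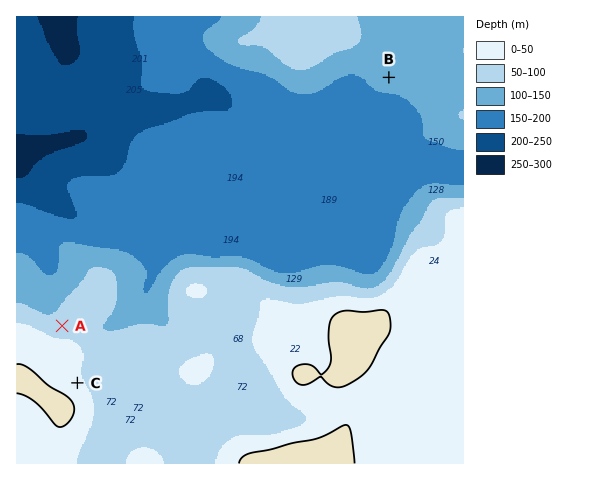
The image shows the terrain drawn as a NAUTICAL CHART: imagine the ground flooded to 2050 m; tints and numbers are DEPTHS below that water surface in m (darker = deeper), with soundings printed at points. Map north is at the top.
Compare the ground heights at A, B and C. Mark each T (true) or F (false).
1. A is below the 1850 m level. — F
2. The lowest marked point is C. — F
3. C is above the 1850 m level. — T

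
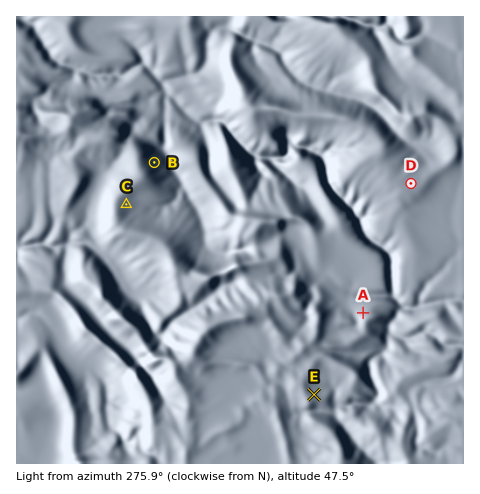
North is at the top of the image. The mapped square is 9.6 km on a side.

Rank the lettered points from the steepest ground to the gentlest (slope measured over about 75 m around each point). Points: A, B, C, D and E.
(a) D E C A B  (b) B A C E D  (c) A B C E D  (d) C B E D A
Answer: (b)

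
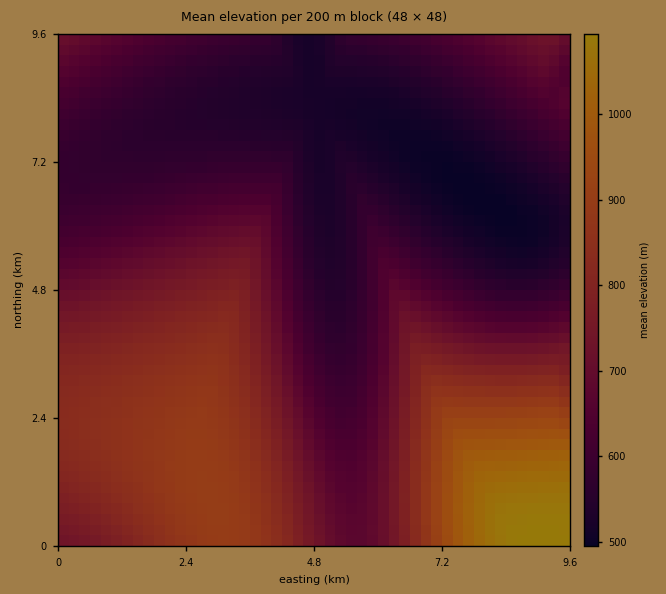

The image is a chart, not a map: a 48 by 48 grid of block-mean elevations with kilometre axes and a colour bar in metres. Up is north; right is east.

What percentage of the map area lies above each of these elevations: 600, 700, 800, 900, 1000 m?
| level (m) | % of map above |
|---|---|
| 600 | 63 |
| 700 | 42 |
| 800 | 27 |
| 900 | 8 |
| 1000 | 4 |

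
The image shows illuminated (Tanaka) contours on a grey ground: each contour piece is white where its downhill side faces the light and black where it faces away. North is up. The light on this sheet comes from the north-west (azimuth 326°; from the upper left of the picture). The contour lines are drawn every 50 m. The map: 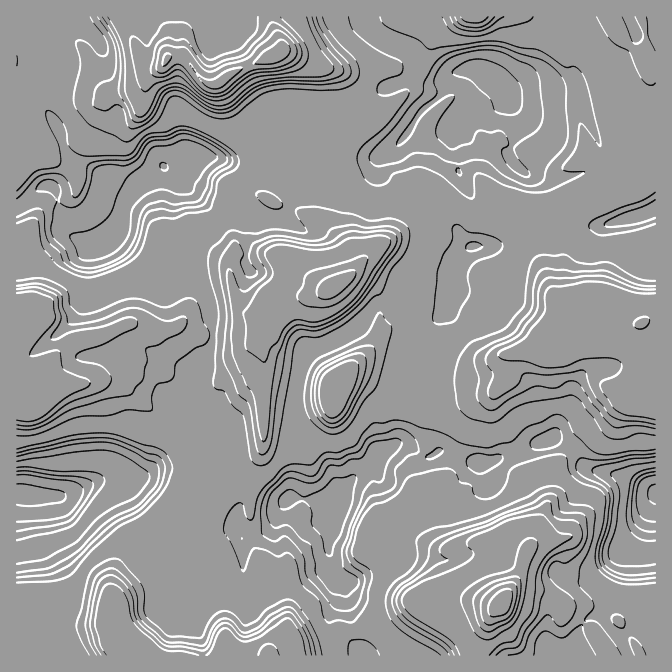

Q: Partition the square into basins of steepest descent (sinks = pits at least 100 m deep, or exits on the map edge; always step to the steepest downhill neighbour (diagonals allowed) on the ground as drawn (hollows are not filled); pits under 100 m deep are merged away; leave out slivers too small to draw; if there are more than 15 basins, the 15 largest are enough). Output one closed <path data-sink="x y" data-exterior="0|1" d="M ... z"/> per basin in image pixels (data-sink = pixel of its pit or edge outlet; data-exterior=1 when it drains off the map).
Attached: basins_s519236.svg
<path data-sink="28 495" data-exterior="0" d="M235 253l-6 7 0 13 10 32 10 8 18 0 6-5-4 17-7 11-67-2-15-8-18 3-24-5-14 0-24 12-22 3-11 5-13 13-11 21-9 10-18 5 1 263 205 0 2-2 2-19-5-25-3-8-13-14-20-10-33 3-30 15-6 6-2 11-3-15 2-23 8-15 32-26 16-29 8-7 18-2 14-11 2-15-3-7 0-6 5-9 0-31 5-12 1-18 10-11 11-5 6-6 2-8 7-9 6-3 3 15 0 23 11 0 29 6 30 2 7-13 32-31 5-10 3-27-3-17-26-17-18 12-7 1-35-18-15-15-5-2-28 2z"/><path data-sink="505 85" data-exterior="0" d="M609 16l-340 1 10 21 2 12-6 6-13 3-24 11 23 32 3 16 8 8 16 12 10 3 12 0 13 11 3 16-8 15-4 30 4 7 25 25 8 22-2 8 25 14 5 8 2 13-3 27-5 10-26 27 3-1 12 1 35 14 8 0 7-5 12 0 8 3 25 0 21-8 10 0 16 6 2-2 2-25 4-4 32-5 13-12 12-5 6 0 6-4 2-12-17-17-3-11-2-72 3-4 63-30 9-9 7-12-10-17-4-21-11-27-2-10 3-12 5-4 10-5 10-1 0-3-7-9-16-13z"/><path data-sink="335 505" data-exterior="0" d="M584 331l-20 2-20 15-32 5-4 4-2 25-2 2-16-6-10 0-21 8-25 0-8-3-12 0-7 5-8 0-35-14-12-1-9 5-7 13-30-2-29-6-11 0 0-23-3-15-6 3-7 9-2 8-6 6-11 5-10 11-1 18-5 12 0 31-5 9 5 23-7 13-3 15 3 19-3 30 8 28 10 19 5 31 0 13-3 7 47 1 17-7 11 4 24-5 10-5 4-8 8-6 13 2 17-8 10-2 33-20 53-2 24 7 8-2 19-32 5-20 7-10 8-25 7-12 1-32 15-16 12-19 16-15 10-5 15-14 21-7-24-8-15-11-5-10-1-31z"/><path data-sink="164 167" data-exterior="0" d="M42 16l-26 1 1 376 17-5 9-10 11-21 13-13 11-5 22-3 24-12 14 0 24 5 18-3 15 8 67 2 7-11 2-13-22 1-10-8-10-32 0-13 6-7 9 3 13-2 20 2 15 15 35 18 7-1 15-11 2-10-8-22-25-25-4-7 4-30 8-15-3-16-13-11-12 0-10-3-16-12-8-8-3-16-22-31-7 2-15 11-7 0-12-9-13-17-15-2-8 12-8 5-16 15-30 8-9-21-8-10-7-17-16-12-13-7z"/><path data-sink="655 493" data-exterior="1" d="M655 394l-10 0-21 7-22 17-10 5-16 15-12 19-15 16-1 32-7 12-8 25-7 10-5 20-12 18 1 3 7-4 18 2 19 7 7 6 3 9 18 8 9 7 6 10 8-10 25-14 15-15 11-1z"/><path data-sink="655 208" data-exterior="1" d="M655 156l-11 2-8 14-14 12-58 27-3 4 2 72 3 11 17 17-1 13 7-4 15-2 0-17 10-33 20-23 22-11z"/>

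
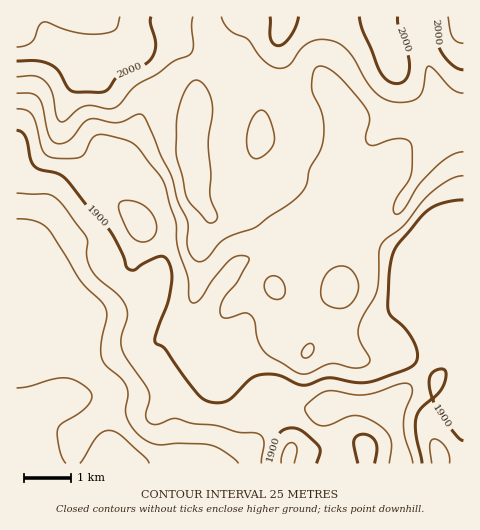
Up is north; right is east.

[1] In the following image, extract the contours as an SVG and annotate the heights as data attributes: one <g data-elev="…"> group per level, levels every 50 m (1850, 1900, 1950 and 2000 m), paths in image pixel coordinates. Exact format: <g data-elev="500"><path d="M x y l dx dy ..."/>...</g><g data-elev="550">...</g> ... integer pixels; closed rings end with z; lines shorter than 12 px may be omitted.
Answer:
<g data-elev="1850"><path d="M17 219l17 2 13 7 33 52 25 26 2 10-6 26 0 15 5 8 14 13 6 7 2 10-2 19 3 9 7 9 10 8 11 4 24-1 32 3 13 7 12 10"/></g><g data-elev="1900"><path d="M317 463l3-11-1-6-17-15-10-3-8 2-5 4-7 20-2 9"/><path d="M375 463l2-12-1-8-5-6-8-3-7 3-2 4 4 22"/><path d="M463 441l-5-4-14-17-10-18-1-4 10-12 3-10 0-5-2-2-7 1-5 4-3 5 3 20-12 10-4 11 0 15 6 28"/><path d="M17 130l4 2 4 5 5 22 4 7 6 4 17 3 7 5 25 30 19 20 12 21 8 20 6 1 11-7 14-6 5 0 3 2 4 12 0 14-3 16-12 32-1 9 10 7 34 46 5 5 9 2 9 0 7-2 21-21 10-4 18 0 24 10 6 0 14-6 7-1 25 4 10 1 14-3 27-10 8-5 3-3 2-6-3-13-10-14-15-14-2-6 1-35 3-18 6-12 29-33 15-8 21-3"/></g><g data-elev="1950"><path d="M303 357l4 1 5-4 2-6-2-4-4 0-4 4-3 6z"/><path d="M337 308l7 0 6-3 5-7 3-8 0-7-3-8-5-6-6-3-8 1-7 4-4 6-4 9 0 8 2 7 6 5z"/><path d="M274 299l4 0 4-1 3-4 0-4-4-10-3-3-5-1-6 3-3 7 3 8z"/><path d="M17 93l15 1 7 4 4 8 6 30 4 5 4 3 6-1 6-3 14-17 6-4 7 0 21 4 7-2 14-7 5 2 28 59 7 26 9 19 1 7-1 16 2 8 4 7 6 4 8-3 16-19 9-5 25-8 35-25 12-13 3-7 2-13 11-18 4-14-2-22-9-20-1-7 1-15 5-6 8 0 10 7 29 34 5 10-4 19 2 7 7 1 15-5 9-2 7 2 5 4 1 9-1 21-3 8-13 19-2 8 2 5 3 0 5-3 16-26 19-20 14-10 11-3"/></g><g data-elev="2000"><path d="M17 61l21 0 14 4 6 5 9 17 6 4 31 1 5-3 10-14 25-10 8-8 4-12-6-21 1-7"/><path d="M270 17l1 22 2 5 5 2 6-2 6-8 6-9 3-10"/><path d="M359 17l4 14 17 40 8 10 9 3 6-2 3-3 4-12-3-14-9-26 0-10"/><path d="M436 17l1 22 3 11 12 14 6 4 5 2"/></g>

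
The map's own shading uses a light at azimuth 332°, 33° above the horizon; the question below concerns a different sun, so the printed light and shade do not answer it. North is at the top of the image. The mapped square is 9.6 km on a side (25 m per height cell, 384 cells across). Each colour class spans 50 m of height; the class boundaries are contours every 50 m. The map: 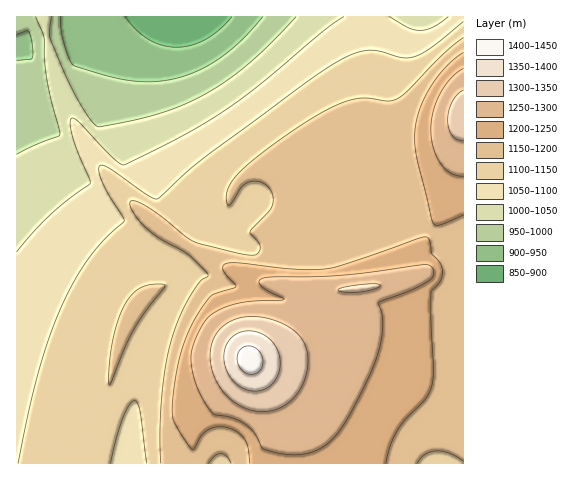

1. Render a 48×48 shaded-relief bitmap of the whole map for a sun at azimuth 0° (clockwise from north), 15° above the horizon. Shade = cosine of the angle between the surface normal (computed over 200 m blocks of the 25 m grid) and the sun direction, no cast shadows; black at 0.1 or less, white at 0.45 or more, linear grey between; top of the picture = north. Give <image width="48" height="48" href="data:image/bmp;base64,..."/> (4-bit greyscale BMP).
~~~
<image width="48" height="48" href="data:image/bmp;base64,Qk32BAAAAAAAAHYAAAAoAAAAMAAAADAAAAABAAQAAAAAAIAEAAATCwAAEwsAABAAAAAAAAAAAAAAABEREQAiIiIAMzMzAERERABVVVUAZmZmAHd3dwCIiIgAmZmZAKqqqgC7u7sAzMzMAN3d3QDu7u4A////AHd3d3ZmZmZmZmVVVWZVVWZmZmZmZlVERHd3d3dmZmZmZmRFVVVVVWZmZmZmZlVERXd3d3d2ZmZnZmQzMzNVVVZmZmZmZVVEVXd3d3d2ZmZ3ZmQhERJFVVZmZmZmZVVVVnd3d3d2ZmZ3dmUgAAJEVVZmZmZmZVVVZnd3d3d2VmZ3dmVCABM0RVZmZmZmZlVmZnd3d3d2VmZ3dmVUMiIzRVZmZmZmZmZmZ3d3d3d3VmZ3hmVUMhEjRVZmZmZmZmZmd3d3d3d3VWZ3h2VUMhEjRWZmZmZmZmZnd3d3d3d3ZWZ3iGZUMiI0VmZmZmZmZmZ3d3d3d3d3ZWZ3iHZlVEVWZ3d2ZmZmZmd3d3d3d3d3dVZ3iYd3d4iIh3d3dmZmZnd3d3d3d3d3dVZniZiImruqmId3d3dmZ3d3d3d3d3d3dlVniamavN3LqYh3d3d3d3d3d3d3d3d3d1Vniaurzd3LqZiId3d3d3d3d3d3d3d3d2RWeau7zd3LupmIiHd3d3d3d3d3d3d3eHVWeJvMzd3Muph3ZmZnd3d3d3d3d3d4iIdVZ5q8zdyphlVEMzMzNFZnd3d4iIiIiIh2Z4m8upd2ZmZmZVQyIRI2d4iIiIiIiIiYiImYdmeJvN3u7dy5dTIUZoiIiIiIiIiZmYdVZ6zv///////+7bh2ZoiIiIiIiIiJhkRXre/+7czMzMzN3d3JZoiIiIiIiIiGQ0as7dupmImZmqqqqqunZoiIiIiIiIdSJIvcuYd3d3eImZmpmYh2ZoiIiIiIiHQjacuoZ3dmZmZ3iJmZmYd2ZYiIiIiIh0JIvKhmZ4h2VVZmd4iZmId2ZYiIiIiIdDWcyXZmZomYZVVWZneIiId2VYiIiIiIQ2rcl2ZmZniIdlVVVmd4iHdmVYiIiIiFNq3Jd3d3dWZmZmZlVmZ3d3ZlVIiIiIhkatyYiHd3dlREZ3ZmZmZmd3ZlVIiIiIdGrcqZiIiIiGRFd3d2ZmZmZmZVRIiIiIRZ3amZmZmZmYd4iId3dmZmZmZVRIiIiFSM2pmZmZmZmZmZmIiHd3ZmZmZVRIiIh0etuZmZmZmZmZmZmZiIh3d2ZmZVRIiIhVnMmZmZqqqqmZmZmZmIiHd3d3ZlVIiIdHvKmZmaqqqqqqmZmZmYiIh3d3dmVYiIVpy5mZmqqqqqqqqZmZmZmIiIiIh3ZoiHV6yZmZmqqqqqqqqpmZmZmYiIiIiId4iGaLqZmZmqqqqqqqqqmZmZmZiIiZmZmIiFebmZmZmqqqqqqqqqqZmZmZmImZqqqYh1iqiJmZmqqqqqqqqqqZmZmZmZmaq7u4hmipiImZmaqqqqqqqqqpmZmZmZmau8zIhnmoiImZmaqqqqqqqqqpmZmZmZmqvM3IdnmYiIiZmZqqqqqqqqqpmZmZmZmqvN3XdomYiIiImZmqqqqqqqqZmZmZmZmqvN3WZnmIiIiIiZmaqqqqqqmZmZmZmZmqvM3VVWh3iIiIiImZqqqqqZmZmZmZmZqqu8zVRWd3iIiIiIiZmqqpmZmZmZmZmZqqu8zA=="/>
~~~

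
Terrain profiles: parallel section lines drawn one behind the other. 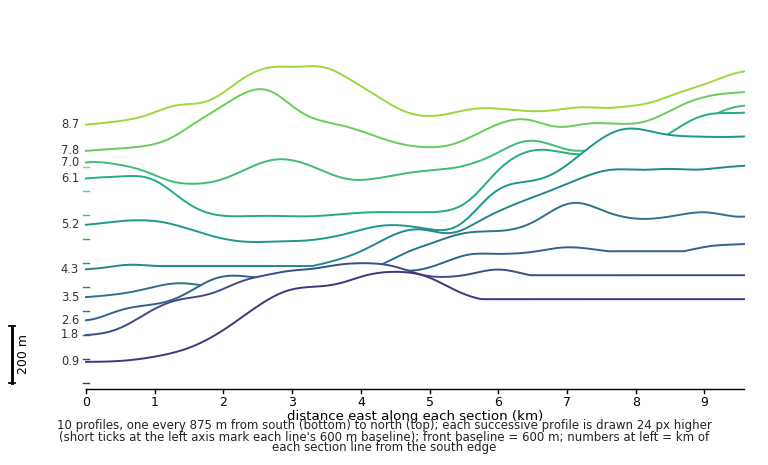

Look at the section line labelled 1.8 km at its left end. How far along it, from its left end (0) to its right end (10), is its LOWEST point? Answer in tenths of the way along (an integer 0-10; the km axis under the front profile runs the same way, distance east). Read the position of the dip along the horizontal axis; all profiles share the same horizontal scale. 0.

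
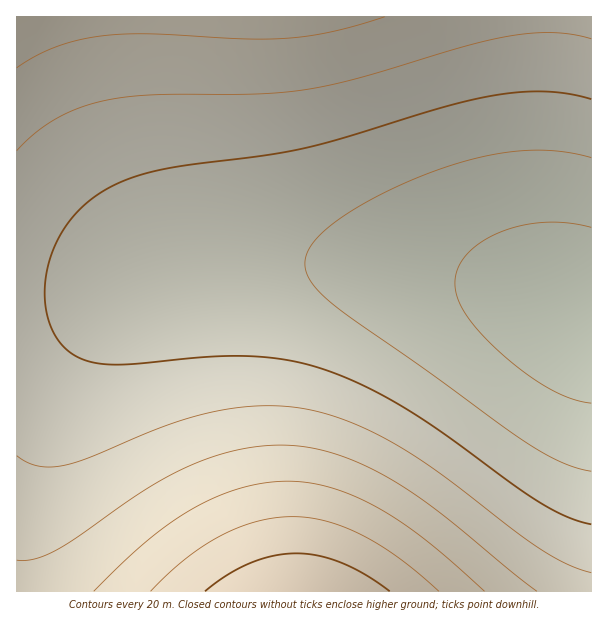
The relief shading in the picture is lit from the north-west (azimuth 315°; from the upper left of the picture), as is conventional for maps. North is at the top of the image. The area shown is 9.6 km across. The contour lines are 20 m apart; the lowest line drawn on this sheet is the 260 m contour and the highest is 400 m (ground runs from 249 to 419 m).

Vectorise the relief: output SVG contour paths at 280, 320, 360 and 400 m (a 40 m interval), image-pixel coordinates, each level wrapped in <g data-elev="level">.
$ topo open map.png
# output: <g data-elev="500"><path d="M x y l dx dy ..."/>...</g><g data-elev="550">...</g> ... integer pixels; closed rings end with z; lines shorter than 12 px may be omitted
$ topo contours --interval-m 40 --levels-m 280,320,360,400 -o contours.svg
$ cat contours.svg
<g data-elev="280"><path d="M591 471l-28-8-33-18-181-128-19-15-14-14-8-12-3-12 2-10 6-11 9-10 15-12 42-26 53-23 45-14 41-7 37 0 36 7"/></g><g data-elev="320"><path d="M591 573l-24-9-28-16-98-74-45-29-45-22-42-13-24-4-24 0-25 2-26 4-42 13-79 33-29 8-12 1-12-1-10-4-9-6"/><path d="M17 151l19-19 21-14 24-11 27-7 44-5 99-1 45-3 55-11 111-33 45-11 24-3 21 0 20 1 19 5"/></g><g data-elev="360"><path d="M484 591l-58-51-25-18-23-14-24-12-22-8-23-5-21-2-22 2-24 5-24 8-24 12-23 14-23 18-54 51"/></g><g data-elev="400"><path d="M390 591l-25-17-24-12-23-6-22-3-23 3-24 7-22 12-22 16"/></g>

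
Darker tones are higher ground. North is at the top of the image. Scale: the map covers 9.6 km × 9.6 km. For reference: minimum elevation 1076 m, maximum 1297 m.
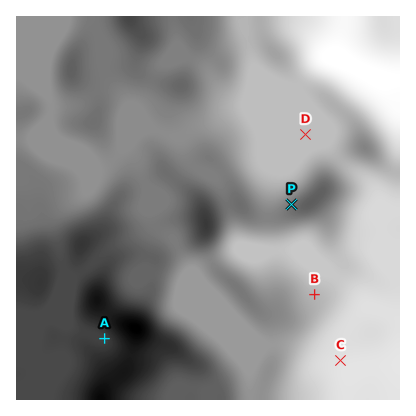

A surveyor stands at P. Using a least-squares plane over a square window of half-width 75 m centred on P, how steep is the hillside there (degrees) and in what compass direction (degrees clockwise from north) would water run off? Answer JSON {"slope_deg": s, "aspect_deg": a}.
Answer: {"slope_deg": 5, "aspect_deg": 310}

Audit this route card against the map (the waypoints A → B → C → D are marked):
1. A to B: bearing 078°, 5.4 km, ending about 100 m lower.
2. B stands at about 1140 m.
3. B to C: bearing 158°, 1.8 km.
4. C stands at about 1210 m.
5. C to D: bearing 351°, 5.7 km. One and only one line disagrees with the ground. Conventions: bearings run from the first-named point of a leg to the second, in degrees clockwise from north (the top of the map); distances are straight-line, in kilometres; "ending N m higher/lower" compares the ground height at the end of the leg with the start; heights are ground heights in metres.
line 4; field height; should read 1100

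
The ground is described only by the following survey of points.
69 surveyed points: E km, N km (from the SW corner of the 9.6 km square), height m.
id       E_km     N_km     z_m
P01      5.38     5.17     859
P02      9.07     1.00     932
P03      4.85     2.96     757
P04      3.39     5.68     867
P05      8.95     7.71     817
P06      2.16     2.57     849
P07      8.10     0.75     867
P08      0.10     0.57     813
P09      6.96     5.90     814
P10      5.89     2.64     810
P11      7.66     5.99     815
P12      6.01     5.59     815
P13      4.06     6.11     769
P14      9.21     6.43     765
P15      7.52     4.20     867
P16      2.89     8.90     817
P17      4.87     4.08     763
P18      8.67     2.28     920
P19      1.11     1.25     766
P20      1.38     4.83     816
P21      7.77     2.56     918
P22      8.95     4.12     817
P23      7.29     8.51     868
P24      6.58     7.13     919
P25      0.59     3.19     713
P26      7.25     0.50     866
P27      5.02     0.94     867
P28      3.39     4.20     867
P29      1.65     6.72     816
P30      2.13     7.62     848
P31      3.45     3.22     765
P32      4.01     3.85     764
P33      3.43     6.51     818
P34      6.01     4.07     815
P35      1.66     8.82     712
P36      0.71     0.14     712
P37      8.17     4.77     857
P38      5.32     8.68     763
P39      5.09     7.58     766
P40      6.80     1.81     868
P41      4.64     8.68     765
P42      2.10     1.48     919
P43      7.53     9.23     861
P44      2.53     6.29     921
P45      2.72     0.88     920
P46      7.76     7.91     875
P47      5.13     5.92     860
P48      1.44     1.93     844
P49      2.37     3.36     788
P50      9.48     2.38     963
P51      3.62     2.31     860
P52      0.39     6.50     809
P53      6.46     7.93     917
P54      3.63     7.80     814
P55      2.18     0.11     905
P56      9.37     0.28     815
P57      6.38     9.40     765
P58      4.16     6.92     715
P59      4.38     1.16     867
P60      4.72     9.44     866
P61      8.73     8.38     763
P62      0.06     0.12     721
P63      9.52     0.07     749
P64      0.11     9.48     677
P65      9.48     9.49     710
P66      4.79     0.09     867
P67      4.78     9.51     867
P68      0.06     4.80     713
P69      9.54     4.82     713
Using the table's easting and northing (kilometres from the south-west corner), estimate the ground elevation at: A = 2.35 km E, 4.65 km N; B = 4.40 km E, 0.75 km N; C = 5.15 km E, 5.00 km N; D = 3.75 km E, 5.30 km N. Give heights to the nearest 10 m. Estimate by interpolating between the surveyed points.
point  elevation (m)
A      870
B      870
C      820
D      850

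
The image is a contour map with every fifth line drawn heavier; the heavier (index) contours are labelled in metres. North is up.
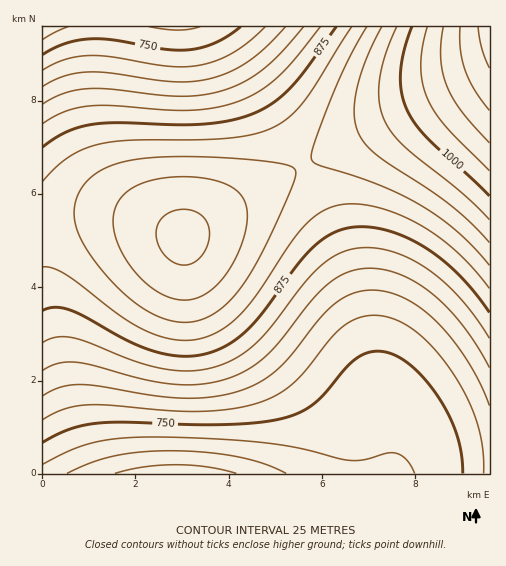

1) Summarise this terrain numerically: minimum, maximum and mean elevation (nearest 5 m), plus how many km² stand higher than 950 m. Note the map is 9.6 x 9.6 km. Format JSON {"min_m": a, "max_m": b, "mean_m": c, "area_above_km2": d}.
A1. {"min_m": 660, "max_m": 1115, "mean_m": 860, "area_above_km2": 15.5}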